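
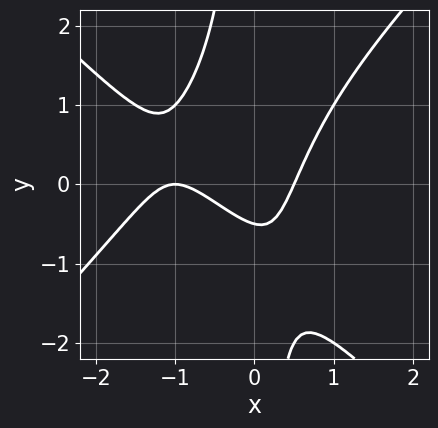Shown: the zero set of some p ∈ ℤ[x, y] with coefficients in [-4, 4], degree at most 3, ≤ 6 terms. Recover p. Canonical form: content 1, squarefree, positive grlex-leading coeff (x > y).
2*x^3 - 2*x*y^2 + 3*x^2 - 2*y - 1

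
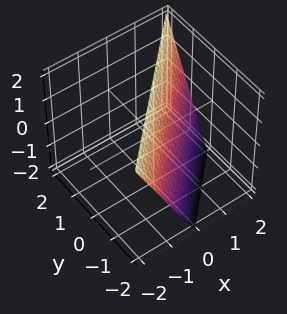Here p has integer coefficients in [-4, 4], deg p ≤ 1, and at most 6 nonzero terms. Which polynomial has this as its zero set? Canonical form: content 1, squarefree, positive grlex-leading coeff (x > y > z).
2*x - 2*y + z - 2

(a) deg p = 1. The surface is flat (a plane).
(b) From the visible intercepts: it meets the z-axis at z = 2 (among the integer gridlines); one y-axis crossing is at y = -1; one x-axis crossing is at x = 1.
(c) Solving for integer coefficients yields p as stated.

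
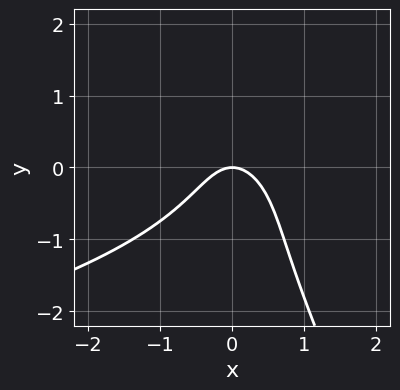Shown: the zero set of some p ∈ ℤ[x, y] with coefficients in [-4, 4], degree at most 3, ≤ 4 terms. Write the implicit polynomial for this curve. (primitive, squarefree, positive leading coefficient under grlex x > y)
1. The degree is 3 — no degree-2 curve has this shape.
2. From the axis intercepts and sections: one y-axis crossing is at y = 0; it crosses the x-axis at the gridline x = 0.
3. The integer polynomial consistent with all of this is the stated p.

2*x*y^2 + y^3 + 3*x^2 + 2*y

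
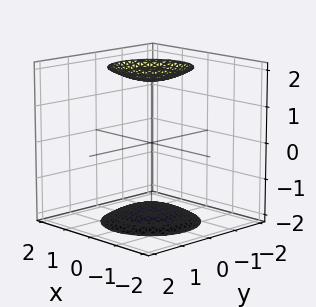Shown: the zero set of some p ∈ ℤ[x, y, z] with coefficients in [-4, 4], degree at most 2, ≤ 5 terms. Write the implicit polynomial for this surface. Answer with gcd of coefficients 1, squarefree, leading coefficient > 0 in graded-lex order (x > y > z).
There are 2 components. They look like related sheets of one shape, so recover p as a whole.
The degree is 2 — two sheets facing apart; a quadric.
By symmetry, the z-axis is an axis of rotation, so x and y enter only as x² + y²; it's symmetric under z → −z, forcing even powers of z.
Reading off the gridlines: it misses every integer gridline on the y-axis; the surface avoids every integer x-axis point in the box; a circular section at z = -2 has radius exactly 1.
Matching integer coefficients to the picture gives p.

x^2 + y^2 - z^2 + 3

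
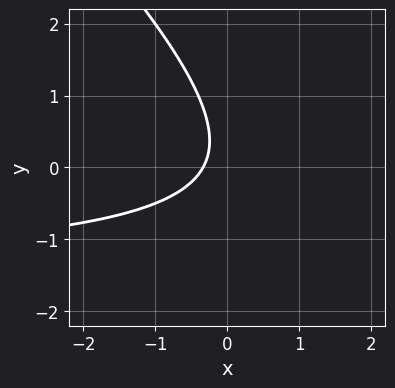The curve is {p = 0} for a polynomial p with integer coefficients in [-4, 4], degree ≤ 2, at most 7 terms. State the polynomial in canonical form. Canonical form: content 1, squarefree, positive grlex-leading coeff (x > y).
2*x*y + 2*y^2 + 3*x - y + 1

1. The degree is 2 — a generic line meets the curve in up to 2 points.
2. Against the integer gridlines: it misses every integer gridline on the y-axis.
3. Solving for integer coefficients yields p as stated.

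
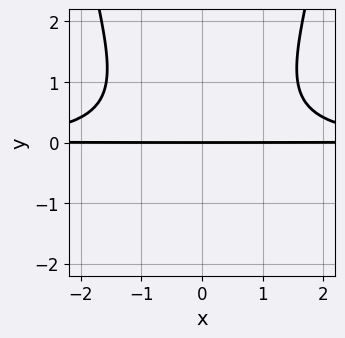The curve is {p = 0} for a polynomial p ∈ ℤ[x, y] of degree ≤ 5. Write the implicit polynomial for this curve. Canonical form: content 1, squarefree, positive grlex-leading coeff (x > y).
2*x^2*y^2 - 2*y^3 - 3*y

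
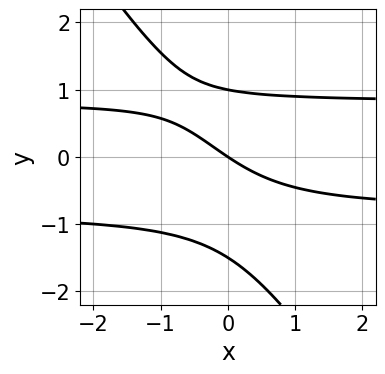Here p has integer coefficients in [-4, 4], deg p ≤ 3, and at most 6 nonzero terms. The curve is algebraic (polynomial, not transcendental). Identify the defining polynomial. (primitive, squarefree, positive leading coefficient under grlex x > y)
3*x*y^2 + 2*y^3 + y^2 - 2*x - 3*y

The degree is 3 — the shape is more complex than any degree-2 curve.
Reading off the gridlines: it crosses the x-axis at the gridline x = 0; among the integer gridlines, it crosses the y-axis at y ∈ {0, 1}.
Together with the visible shape, these determine p as stated.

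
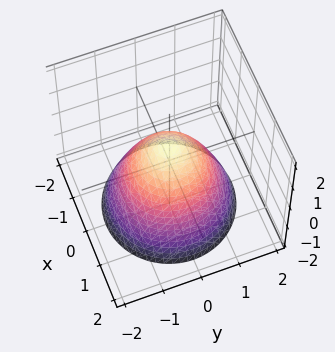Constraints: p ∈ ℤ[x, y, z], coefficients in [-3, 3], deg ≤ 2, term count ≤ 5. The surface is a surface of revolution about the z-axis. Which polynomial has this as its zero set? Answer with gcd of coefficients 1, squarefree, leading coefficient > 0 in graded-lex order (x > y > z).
First, the degree is 2 — no degree-1 surface has this shape.
Then, symmetries: every cross-section ⟂ z is a circle, so x, y appear only via x² + y².
Next, against the integer gridlines: a circular section at z = -2 has radius between 1 and 2.
Finally, assembling these constraints gives the stated polynomial.

3*x^2 + 3*y^2 + 3*z - 2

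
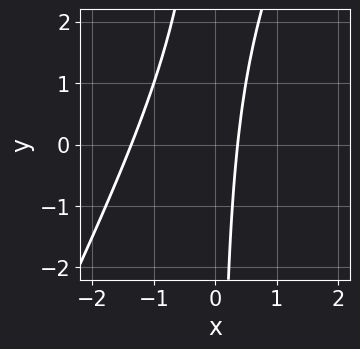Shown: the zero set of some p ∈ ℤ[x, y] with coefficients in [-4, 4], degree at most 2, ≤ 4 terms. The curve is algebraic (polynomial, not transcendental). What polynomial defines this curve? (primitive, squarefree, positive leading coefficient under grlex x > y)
First, degree: no degree-1 curve has this shape, so deg p = 2.
Next, observable constraints: the curve avoids every integer y-axis point in the box.
Finally, matching integer coefficients to the picture gives p.

2*x^2 - x*y + 2*x - 1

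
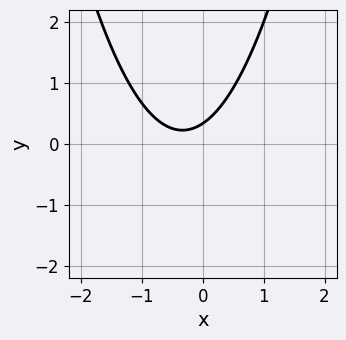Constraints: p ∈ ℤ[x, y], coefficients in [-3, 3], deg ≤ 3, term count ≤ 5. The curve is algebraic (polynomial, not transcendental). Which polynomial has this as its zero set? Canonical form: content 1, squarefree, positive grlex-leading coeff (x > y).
deg p = 2.
Reading off the gridlines: the curve avoids every integer x-axis point in the box.
Together with the visible shape, these determine p as stated.

3*x^2 + 2*x - 3*y + 1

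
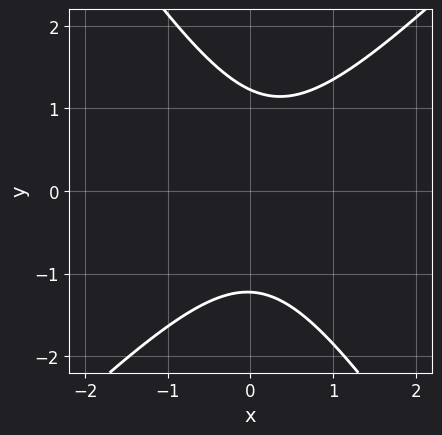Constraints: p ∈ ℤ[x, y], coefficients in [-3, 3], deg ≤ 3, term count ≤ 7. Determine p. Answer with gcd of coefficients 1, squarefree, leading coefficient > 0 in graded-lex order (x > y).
3*x^2 - x*y - 2*y^2 - x + 3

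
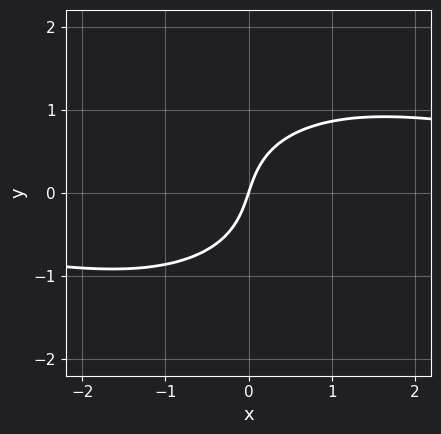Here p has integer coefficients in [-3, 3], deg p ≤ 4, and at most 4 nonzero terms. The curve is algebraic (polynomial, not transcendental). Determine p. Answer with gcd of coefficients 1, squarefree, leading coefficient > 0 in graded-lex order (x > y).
Degree: no degree-2 curve has this shape, so deg p = 3.
Observable constraints: one x-axis crossing is at x = 0; one y-axis crossing is at y = 0.
Solving for integer coefficients yields p as stated.

x^2*y + 2*y^3 - 3*x + y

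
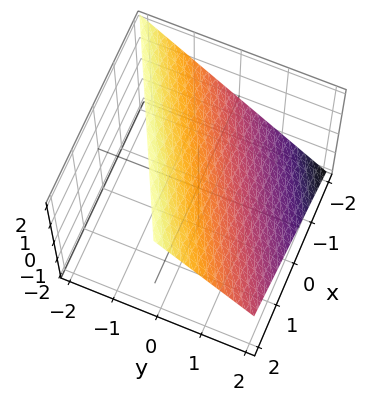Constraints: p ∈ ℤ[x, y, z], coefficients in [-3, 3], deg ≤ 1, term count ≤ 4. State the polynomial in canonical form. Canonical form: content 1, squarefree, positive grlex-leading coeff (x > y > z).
First, the degree is 1 — the surface is flat (a plane).
Then, from the visible intercepts: it crosses the x-axis at the gridline x = -2; one z-axis crossing is at z = 1; it meets the y-axis at y = 1 (among the integer gridlines).
Finally, these observations pin down the coefficients.

x - 2*y - 2*z + 2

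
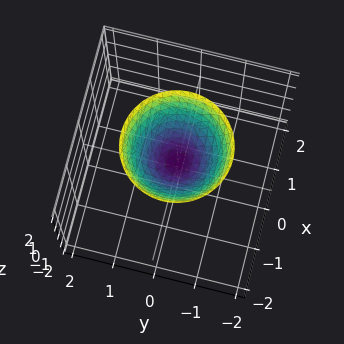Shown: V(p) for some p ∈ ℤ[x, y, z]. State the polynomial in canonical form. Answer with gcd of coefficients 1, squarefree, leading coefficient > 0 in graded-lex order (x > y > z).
deg p = 2.
By symmetry, the surface is invariant under rotation about z: p = q(x² + y², z).
Checking where it meets the axes: the surface avoids every integer x-axis point in the box; no y-intercept at any integer in the box; a circular section at z = 2 has radius between 1 and 2.
Fitting integer coefficients to these (and the overall shape) gives p.

2*x^2 + 2*y^2 - 2*z + 1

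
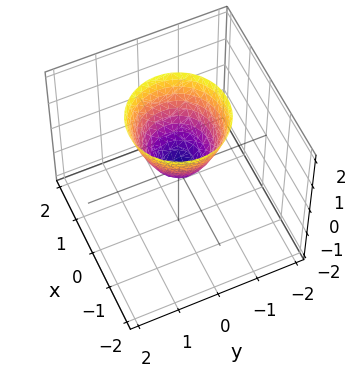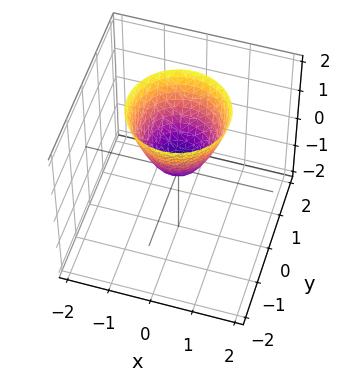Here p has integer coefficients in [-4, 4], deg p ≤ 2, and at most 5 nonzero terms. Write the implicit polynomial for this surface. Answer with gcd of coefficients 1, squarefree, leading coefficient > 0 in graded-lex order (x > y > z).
3*x^2 + 3*y^2 - 2*z

Degree: a paraboloid; a quadric, so deg p = 2.
By symmetry, the z-axis is an axis of rotation, so x and y enter only as x² + y².
Observable constraints: it meets the z-axis at z = 0 (among the integer gridlines); a circular section at z = 2 has radius between 1 and 2.
Solving for integer coefficients yields p as stated.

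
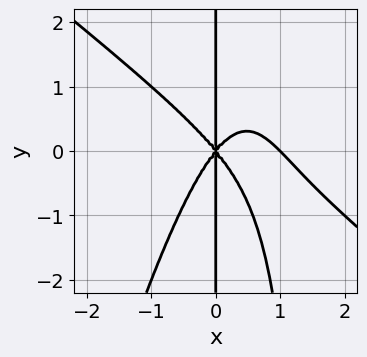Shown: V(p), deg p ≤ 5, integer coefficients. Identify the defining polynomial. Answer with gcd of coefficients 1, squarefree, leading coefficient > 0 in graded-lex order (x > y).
3*x^4 + 3*x^3*y - x^2*y^2 - 3*x^3 + 2*x*y^2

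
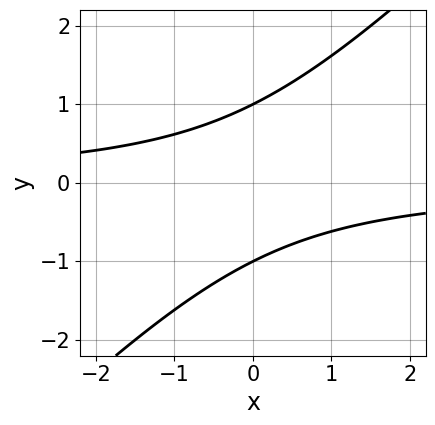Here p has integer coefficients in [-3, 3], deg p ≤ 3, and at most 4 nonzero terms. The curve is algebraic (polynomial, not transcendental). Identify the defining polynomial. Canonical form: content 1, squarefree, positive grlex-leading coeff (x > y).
x*y - y^2 + 1

1. deg p = 2. The shape is more complex than any degree-1 curve.
2. Against the integer gridlines: the y-axis gridline crossings are at y ∈ {-1, 1}; the curve avoids every integer x-axis point in the box.
3. Matching integer coefficients to the picture gives p.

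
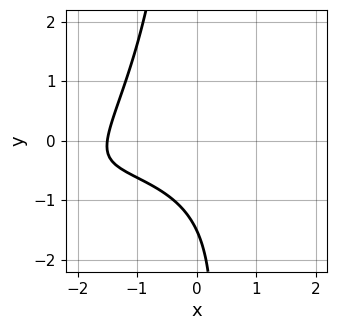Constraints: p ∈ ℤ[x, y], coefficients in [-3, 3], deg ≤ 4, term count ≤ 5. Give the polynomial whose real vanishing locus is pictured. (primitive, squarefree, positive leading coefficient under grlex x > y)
x^2*y - x*y^2 - 2*x - 2*y - 3

First, degree: no degree-2 curve has this shape, so deg p = 3.
Finally, the integer polynomial consistent with all of this is the stated p.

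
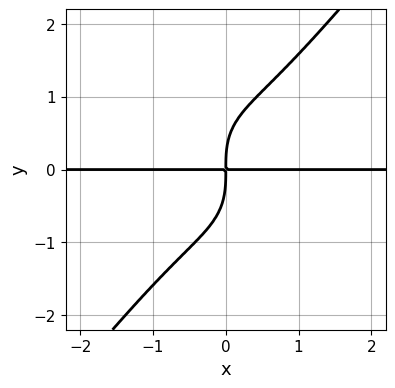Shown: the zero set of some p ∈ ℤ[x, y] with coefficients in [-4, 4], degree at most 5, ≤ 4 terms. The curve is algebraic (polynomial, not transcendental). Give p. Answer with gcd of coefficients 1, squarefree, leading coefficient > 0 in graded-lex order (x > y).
1. deg p = 4. A generic line meets the curve in up to 4 points.
2. From the axis intercepts and sections: every point of the x-axis in the box is on the curve.
3. The integer polynomial consistent with all of this is the stated p.

2*x^3*y - y^4 + 2*x*y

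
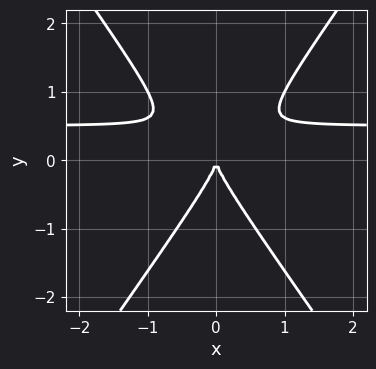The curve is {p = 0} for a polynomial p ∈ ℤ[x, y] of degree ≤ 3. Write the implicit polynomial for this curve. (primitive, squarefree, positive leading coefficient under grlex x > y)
(a) Degree: a generic line meets the curve in up to 3 points, so deg p = 3.
(b) Symmetries: the x ↦ −x reflection is a symmetry, so x appears only in even powers.
(c) Reading off the gridlines: it meets the x-axis at x = 0 (among the integer gridlines); it crosses the y-axis at the gridline y = 0.
(d) These observations pin down the coefficients.

2*x^2*y - y^3 - x^2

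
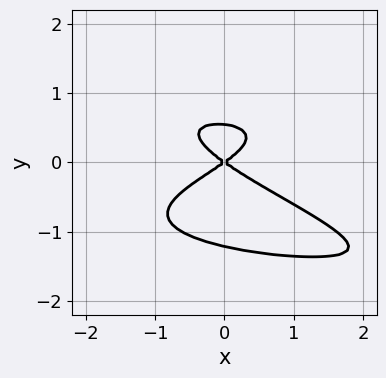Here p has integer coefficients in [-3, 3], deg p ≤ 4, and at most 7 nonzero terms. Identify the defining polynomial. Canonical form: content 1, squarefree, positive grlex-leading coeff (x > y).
First, degree: the shape is more complex than any degree-3 curve, so deg p = 4.
Then, checking where it meets the axes: one x-axis crossing is at x = 0; it meets the y-axis at y = 0 (among the integer gridlines).
Finally, assembling these constraints gives the stated polynomial.

x*y^3 + 3*y^4 + 2*y^3 + x^2 - 2*y^2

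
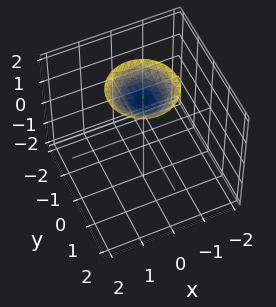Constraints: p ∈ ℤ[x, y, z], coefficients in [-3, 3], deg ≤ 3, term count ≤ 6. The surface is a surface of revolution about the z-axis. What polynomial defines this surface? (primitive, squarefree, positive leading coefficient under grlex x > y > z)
x^2 + y^2 - 2*z + 3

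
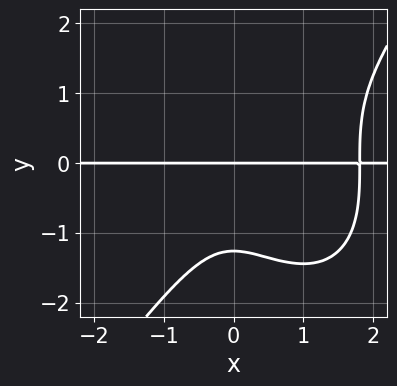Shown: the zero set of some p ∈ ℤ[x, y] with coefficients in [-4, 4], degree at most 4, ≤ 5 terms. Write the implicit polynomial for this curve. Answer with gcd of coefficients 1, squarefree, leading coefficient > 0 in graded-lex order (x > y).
(a) The degree is 4 — a generic line meets the curve in up to 4 points.
(b) Checking where it meets the axes: every point of the x-axis in the box is on the curve; it crosses the y-axis at the gridline y = 0.
(c) Assembling these constraints gives the stated polynomial.

2*x^3*y - y^4 - 3*x^2*y - 2*y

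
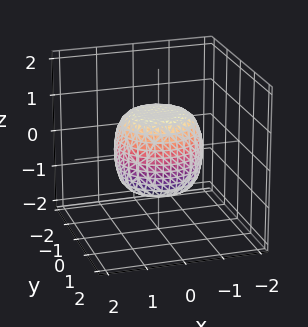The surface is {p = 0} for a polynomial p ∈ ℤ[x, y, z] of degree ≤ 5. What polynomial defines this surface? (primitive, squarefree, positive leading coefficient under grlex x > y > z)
(a) The degree is 4 — a generic line meets the surface in up to 4 points.
(b) Symmetry: every cross-section ⟂ z is a circle, so x, y appear only via x² + y².
(c) Checking where it meets the axes: a circular section at z = 1 has radius between 0 and 1; among the integer gridlines, it crosses the z-axis at z ∈ {-1, 1}.
(d) The integer polynomial consistent with all of this is the stated p.

2*x^4 + 4*x^2*y^2 + 2*y^4 - x^2 - y^2 + 2*z^2 - 2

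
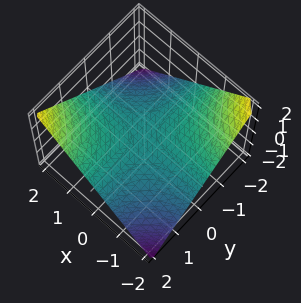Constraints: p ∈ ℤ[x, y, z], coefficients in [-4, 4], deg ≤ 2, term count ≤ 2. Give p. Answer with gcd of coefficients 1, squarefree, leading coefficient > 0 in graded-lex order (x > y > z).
x*y - 2*z

First, degree: a hyperbolic paraboloid; a quadric, so deg p = 2.
Then, reading off the gridlines: it meets the z-axis at z = 0 (among the integer gridlines); the visible x-axis segment lies entirely on the surface; every point of the y-axis in the box is on the surface.
Finally, together with the visible shape, these determine p as stated.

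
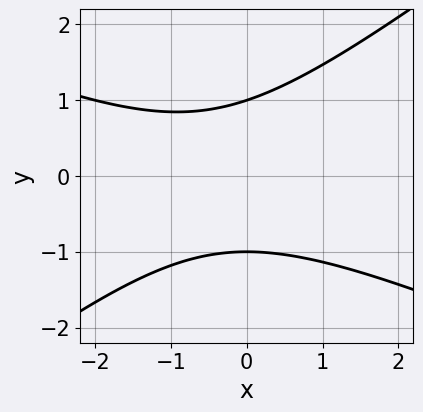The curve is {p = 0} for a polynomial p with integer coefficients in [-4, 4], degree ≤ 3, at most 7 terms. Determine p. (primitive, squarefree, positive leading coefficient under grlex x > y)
x^2 + x*y - 3*y^2 + x + 3

1. Degree: no degree-1 curve has this shape, so deg p = 2.
2. From the axis intercepts and sections: among the integer gridlines, it crosses the y-axis at y ∈ {-1, 1}; no x-intercept at any integer in the box.
3. Solving for integer coefficients yields p as stated.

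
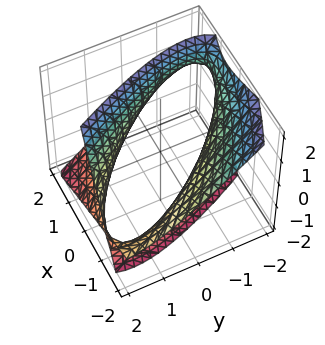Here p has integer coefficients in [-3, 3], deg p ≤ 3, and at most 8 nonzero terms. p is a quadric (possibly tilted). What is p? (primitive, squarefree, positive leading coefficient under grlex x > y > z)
x^2 + 2*x*y + 2*x*z + y^2 - z^2 - 2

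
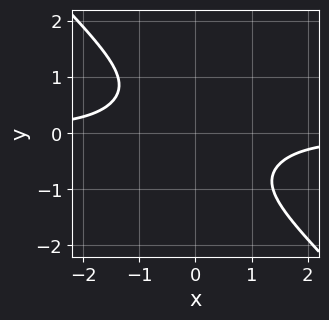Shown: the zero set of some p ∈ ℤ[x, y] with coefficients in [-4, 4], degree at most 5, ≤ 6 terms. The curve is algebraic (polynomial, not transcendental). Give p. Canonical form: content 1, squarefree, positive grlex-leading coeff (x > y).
(a) The degree is 4 — the shape is more complex than any degree-3 curve.
(b) Reading off the gridlines: it misses every integer gridline on the x-axis; it misses every integer gridline on the y-axis.
(c) These observations pin down the coefficients.

3*x^3*y + 3*y^4 + x^2 + 3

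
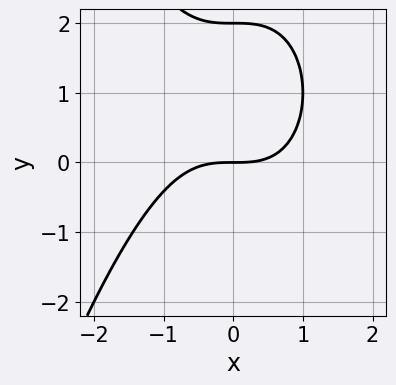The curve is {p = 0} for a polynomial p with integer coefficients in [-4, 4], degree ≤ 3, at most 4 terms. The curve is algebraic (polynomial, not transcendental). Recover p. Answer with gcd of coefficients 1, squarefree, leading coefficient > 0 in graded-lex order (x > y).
First, the degree is 3 — a generic line meets the curve in up to 3 points.
Then, from the visible intercepts: the y-axis gridline crossings are at y ∈ {0, 2}; one x-axis crossing is at x = 0.
Finally, these observations pin down the coefficients.

x^3 + y^2 - 2*y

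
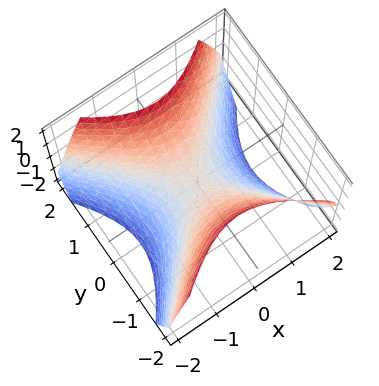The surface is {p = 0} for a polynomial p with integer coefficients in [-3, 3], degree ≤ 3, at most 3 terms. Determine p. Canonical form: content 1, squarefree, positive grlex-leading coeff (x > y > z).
(a) Degree: a saddle surface; a quadric, so deg p = 2.
(b) Symmetries: mirror symmetry y ↦ −y ⇒ only even powers of y; the x ↦ −x reflection is a symmetry, so x appears only in even powers.
(c) Observable constraints: it crosses the y-axis at the gridline y = 0; one x-axis crossing is at x = 0.
(d) Matching integer coefficients to the picture gives p.

x^2 - y^2 + z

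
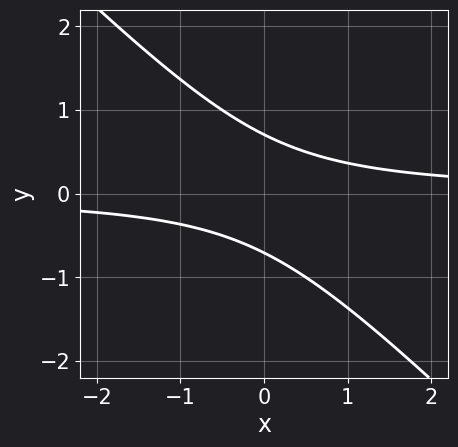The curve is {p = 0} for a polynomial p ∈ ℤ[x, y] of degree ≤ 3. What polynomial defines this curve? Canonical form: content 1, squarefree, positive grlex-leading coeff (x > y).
(a) deg p = 2. A generic line meets the curve in up to 2 points.
(b) Checking where it meets the axes: it misses every integer gridline on the x-axis.
(c) These observations pin down the coefficients.

2*x*y + 2*y^2 - 1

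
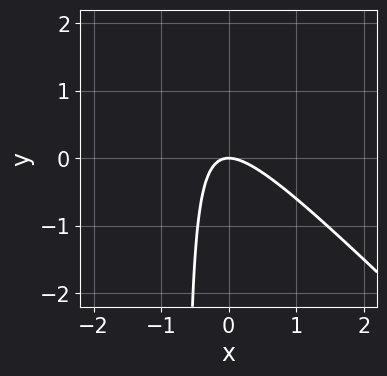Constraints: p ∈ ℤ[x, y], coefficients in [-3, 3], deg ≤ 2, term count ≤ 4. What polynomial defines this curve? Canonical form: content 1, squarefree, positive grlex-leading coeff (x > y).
3*x^2 + 3*x*y + 2*y

1. The degree is 2 — a generic line meets the curve in up to 2 points.
2. Against the integer gridlines: it meets the y-axis at y = 0 (among the integer gridlines); it crosses the x-axis at the gridline x = 0.
3. Fitting integer coefficients to these (and the overall shape) gives p.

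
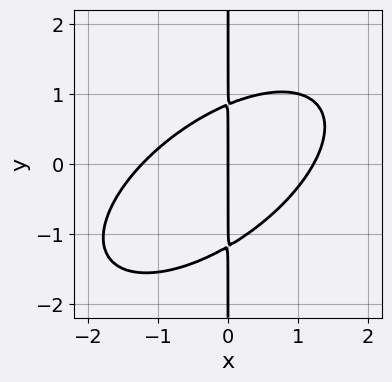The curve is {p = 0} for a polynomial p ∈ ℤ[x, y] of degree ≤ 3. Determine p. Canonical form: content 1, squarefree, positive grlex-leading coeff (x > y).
1. deg p = 3. The shape is more complex than any degree-2 curve.
2. From the axis intercepts and sections: it crosses the x-axis at the gridline x = 0; the visible y-axis segment lies entirely on the curve.
3. Fitting integer coefficients to these (and the overall shape) gives p.

2*x^3 - 3*x^2*y + 3*x*y^2 + x*y - 3*x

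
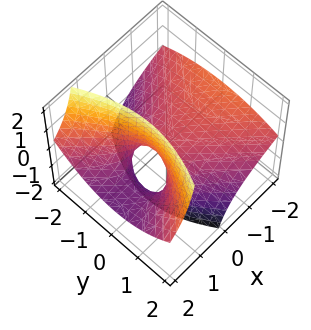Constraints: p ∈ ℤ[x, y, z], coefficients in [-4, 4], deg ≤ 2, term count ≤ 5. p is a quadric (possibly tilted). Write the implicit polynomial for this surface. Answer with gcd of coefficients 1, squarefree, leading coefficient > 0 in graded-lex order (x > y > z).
First, the degree is 2 — a generic line meets the surface in up to 2 points.
Next, checking where it meets the axes: it crosses the x-axis at the gridline x = 0; it meets the z-axis at z = 0 (among the integer gridlines).
Finally, fitting integer coefficients to these (and the overall shape) gives p.

x^2 + 3*x*z - y^2 - 2*z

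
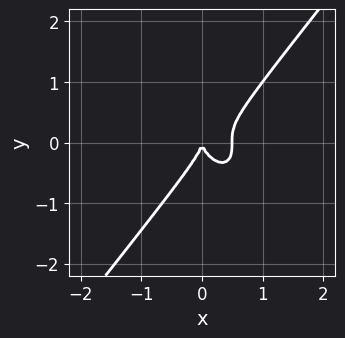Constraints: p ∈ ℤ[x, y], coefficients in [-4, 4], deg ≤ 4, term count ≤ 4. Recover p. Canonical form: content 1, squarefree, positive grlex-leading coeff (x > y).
2*x^3 - y^3 - x^2

(a) deg p = 3. No degree-2 curve has this shape.
(b) From the visible intercepts: one y-axis crossing is at y = 0; it crosses the x-axis at the gridline x = 0.
(c) Putting this together gives p.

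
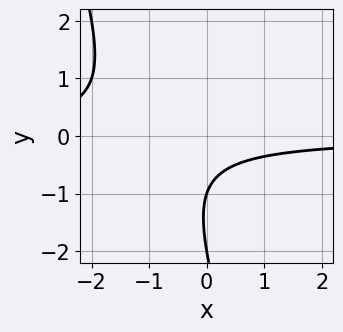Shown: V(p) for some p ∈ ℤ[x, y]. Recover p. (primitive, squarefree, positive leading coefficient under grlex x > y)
deg p = 2. A generic line meets the curve in up to 2 points.
Observable constraints: among the integer gridlines, it crosses the y-axis at y ∈ {-2, -1}; no x-intercept at any integer in the box.
Fitting integer coefficients to these (and the overall shape) gives p.

3*x*y + y^2 + 3*y + 2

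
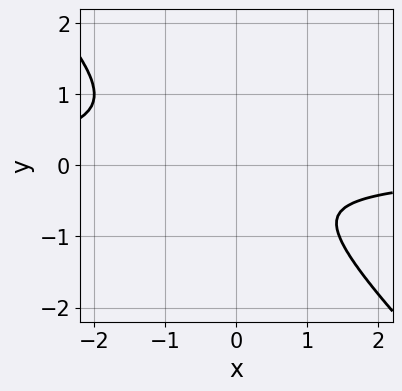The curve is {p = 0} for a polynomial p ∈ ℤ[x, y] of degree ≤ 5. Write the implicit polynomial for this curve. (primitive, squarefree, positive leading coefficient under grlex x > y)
(a) Degree: the shape is more complex than any degree-3 curve, so deg p = 4.
(b) The integer polynomial consistent with all of this is the stated p.

2*x^3*y + 2*y^4 + x^2*y + 2*x^2 + 2*y^2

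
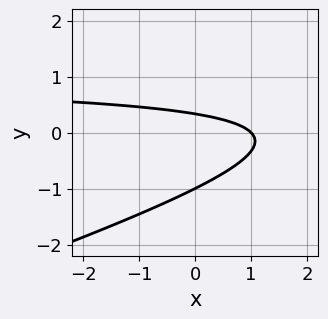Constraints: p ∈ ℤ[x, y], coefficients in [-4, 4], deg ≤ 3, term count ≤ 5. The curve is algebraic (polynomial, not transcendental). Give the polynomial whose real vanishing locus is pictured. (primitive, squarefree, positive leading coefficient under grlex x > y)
x*y - 3*y^2 - x - 2*y + 1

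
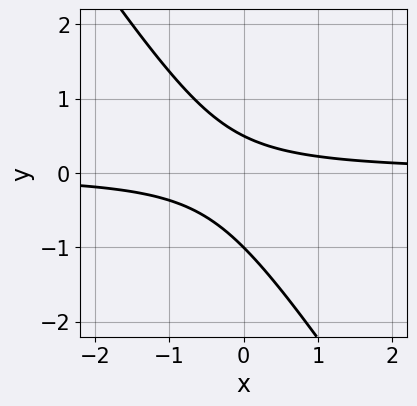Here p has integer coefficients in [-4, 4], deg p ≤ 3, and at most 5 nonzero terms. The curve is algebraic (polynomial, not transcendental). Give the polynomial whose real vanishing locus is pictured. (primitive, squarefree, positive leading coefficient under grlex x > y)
(a) deg p = 2.
(b) From the visible intercepts: the curve avoids every integer x-axis point in the box; one y-axis crossing is at y = -1.
(c) Matching integer coefficients to the picture gives p.

3*x*y + 2*y^2 + y - 1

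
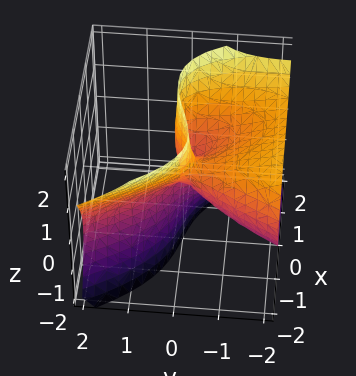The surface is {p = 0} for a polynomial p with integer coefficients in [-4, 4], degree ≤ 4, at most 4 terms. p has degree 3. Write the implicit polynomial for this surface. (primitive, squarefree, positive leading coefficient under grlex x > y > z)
2*x^3 + 3*y*z^2 - 2*x*z + 2*y^2

First, the degree is 3 — a generic line meets the surface in up to 3 points.
Then, from the axis intercepts and sections: it crosses the y-axis at the gridline y = 0; it crosses the x-axis at the gridline x = 0.
Finally, fitting integer coefficients to these (and the overall shape) gives p. Check: (0, 0, 1) on the z-axis lies on the surface, and p(0, 0, 1) = 0. ✓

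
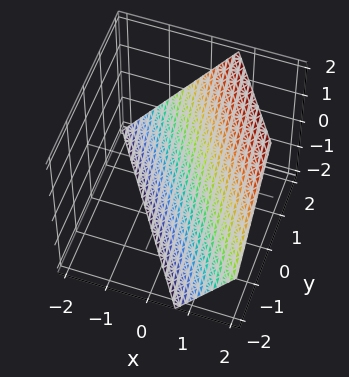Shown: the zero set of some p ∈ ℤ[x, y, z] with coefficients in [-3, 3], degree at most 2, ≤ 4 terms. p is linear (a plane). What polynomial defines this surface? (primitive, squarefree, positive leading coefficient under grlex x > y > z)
3*x + 2*y - 2*z - 2

1. The degree is 1 — every cross-section is a straight line — this is a plane.
2. Reading off the gridlines: it meets the z-axis at z = -1 (among the integer gridlines); one y-axis crossing is at y = 1.
3. Solving for integer coefficients yields p as stated.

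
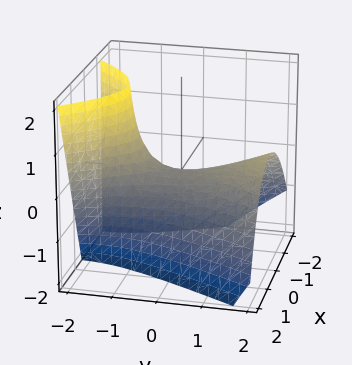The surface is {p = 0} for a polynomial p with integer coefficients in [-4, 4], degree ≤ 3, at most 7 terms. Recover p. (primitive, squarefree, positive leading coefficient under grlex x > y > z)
3*x^2 - x*z - y^2 + 2*y*z + 3*z

(a) Degree: the shape is more complex than any degree-1 surface, so deg p = 2.
(b) Against the integer gridlines: one y-axis crossing is at y = 0; it crosses the x-axis at the gridline x = 0.
(c) Together with the visible shape, these determine p as stated.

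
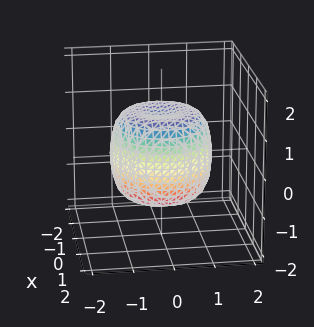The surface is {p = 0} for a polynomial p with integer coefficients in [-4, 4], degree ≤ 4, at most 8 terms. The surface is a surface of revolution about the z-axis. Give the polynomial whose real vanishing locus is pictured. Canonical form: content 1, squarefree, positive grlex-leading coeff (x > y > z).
Degree: the shape is more complex than any degree-3 surface, so deg p = 4.
Symmetries: rotational symmetry about the z-axis ⇒ p depends on x, y only through x² + y².
Reading off the gridlines: the z-axis gridline crossings are at z ∈ {-1, 1}; a circular section at z = 1 has radius exactly 1.
These observations pin down the coefficients.

x^4 + 2*x^2*y^2 + y^4 - x^2 - y^2 + z^2 - 1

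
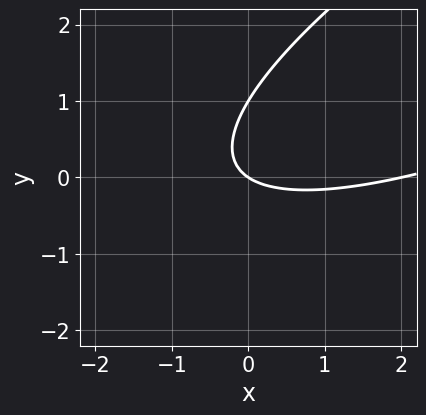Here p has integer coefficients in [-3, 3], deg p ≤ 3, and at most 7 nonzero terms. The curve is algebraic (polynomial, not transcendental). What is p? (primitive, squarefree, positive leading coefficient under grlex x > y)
First, deg p = 2.
Then, from the visible intercepts: among the integer gridlines, it crosses the x-axis at x ∈ {0, 2}; among the integer gridlines, it crosses the y-axis at y ∈ {0, 1}.
Finally, the integer polynomial consistent with all of this is the stated p.

x^2 - 3*x*y + 3*y^2 - 2*x - 3*y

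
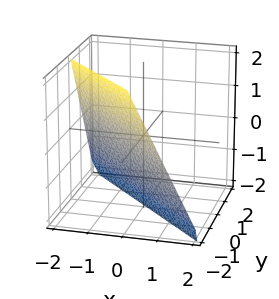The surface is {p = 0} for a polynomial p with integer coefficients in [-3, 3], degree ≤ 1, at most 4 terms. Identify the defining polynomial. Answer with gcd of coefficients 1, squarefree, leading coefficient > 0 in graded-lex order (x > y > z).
1. The degree is 1 — every cross-section is a straight line — this is a plane.
2. Observable constraints: it crosses the z-axis at the gridline z = -2; it crosses the x-axis at the gridline x = -1.
3. Assembling these constraints gives the stated polynomial. Check: (0, -1, 0) on the y-axis lies on the surface, and p(0, -1, 0) = 0. ✓

2*x + 2*y + z + 2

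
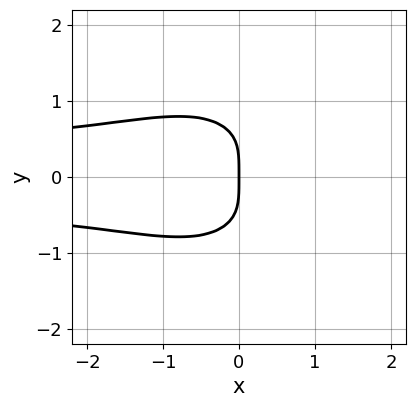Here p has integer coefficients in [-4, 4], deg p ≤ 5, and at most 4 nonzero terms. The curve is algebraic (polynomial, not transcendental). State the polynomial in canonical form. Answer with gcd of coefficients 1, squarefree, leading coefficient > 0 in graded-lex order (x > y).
x^2*y^2 + y^4 + x

(a) deg p = 4.
(b) Symmetries: it's symmetric under y → −y, forcing even powers of y.
(c) Reading off the gridlines: it meets the x-axis at x = 0 (among the integer gridlines); it meets the y-axis at y = 0 (among the integer gridlines).
(d) Solving for integer coefficients yields p as stated.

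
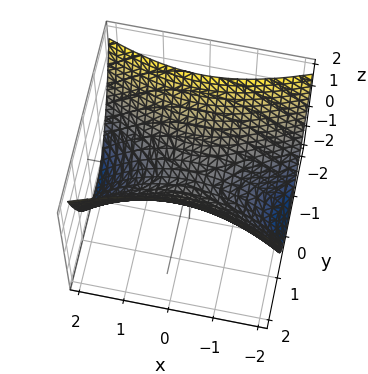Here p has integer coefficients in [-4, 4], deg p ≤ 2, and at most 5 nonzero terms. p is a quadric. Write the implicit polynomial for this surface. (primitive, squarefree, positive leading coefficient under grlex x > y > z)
deg p = 2. A saddle surface; a quadric.
Symmetries: the y ↦ −y reflection is a symmetry, so y appears only in even powers; the x ↦ −x reflection is a symmetry, so x appears only in even powers.
Reading off the gridlines: one y-axis crossing is at y = 0; it crosses the x-axis at the gridline x = 0.
The integer polynomial consistent with all of this is the stated p.

x^2 - 3*y^2 + 3*z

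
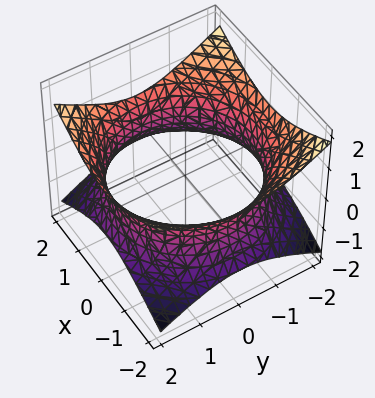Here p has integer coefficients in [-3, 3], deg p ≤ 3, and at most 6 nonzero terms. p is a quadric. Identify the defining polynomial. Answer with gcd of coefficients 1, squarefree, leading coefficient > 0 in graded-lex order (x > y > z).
x^2 + y^2 - 2*z^2 - 3

1. The degree is 2 — an hourglass — one-sheet hyperboloid; a quadric.
2. By symmetry, every cross-section ⟂ z is a circle, so x, y appear only via x² + y²; it's symmetric under z → −z, forcing even powers of z.
3. Observable constraints: it misses every integer gridline on the z-axis; a circular section at z = 0 has radius between 1 and 2.
4. Putting this together gives p.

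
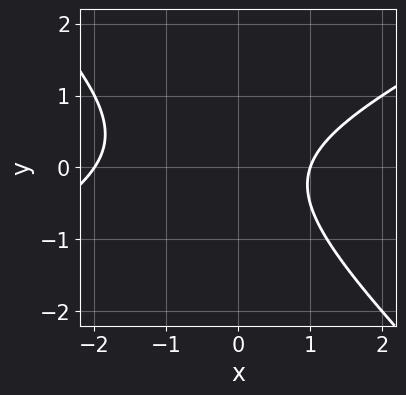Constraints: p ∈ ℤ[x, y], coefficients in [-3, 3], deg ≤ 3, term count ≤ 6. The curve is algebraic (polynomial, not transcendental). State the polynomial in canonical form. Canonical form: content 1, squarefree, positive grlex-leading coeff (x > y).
x^2 - x*y - 2*y^2 + x - 2

(a) deg p = 2. No degree-1 curve has this shape.
(b) Reading off the gridlines: among the integer gridlines, it crosses the x-axis at x ∈ {-2, 1}; no y-intercept at any integer in the box.
(c) Putting this together gives p.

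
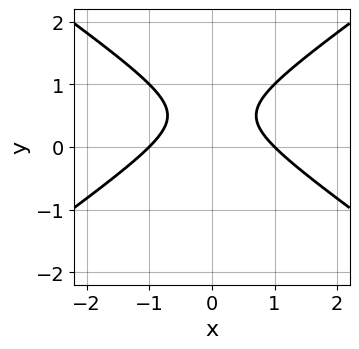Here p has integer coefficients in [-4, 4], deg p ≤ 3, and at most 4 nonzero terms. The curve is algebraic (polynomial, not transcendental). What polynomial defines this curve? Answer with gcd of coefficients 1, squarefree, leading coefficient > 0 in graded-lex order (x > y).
(a) The degree is 2 — a generic line meets the curve in up to 2 points.
(b) Symmetries: the x ↦ −x reflection is a symmetry, so x appears only in even powers.
(c) Reading off the gridlines: the x-axis gridline crossings are at x ∈ {-1, 1}; no y-intercept at any integer in the box.
(d) Assembling these constraints gives the stated polynomial.

x^2 - 2*y^2 + 2*y - 1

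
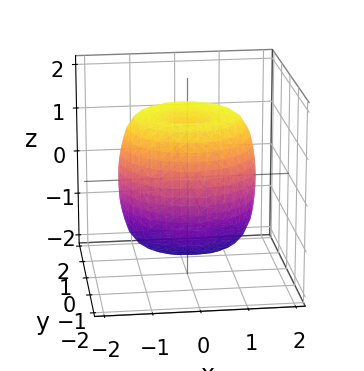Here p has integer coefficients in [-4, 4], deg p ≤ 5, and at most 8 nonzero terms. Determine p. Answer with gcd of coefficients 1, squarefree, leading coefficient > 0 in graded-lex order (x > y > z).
2*x^4 + 4*x^2*y^2 + 2*y^4 - 3*x^2 - 3*y^2 + 2*z^2 - 3

(a) The degree is 4 — a generic line meets the surface in up to 4 points.
(b) Symmetries: rotational symmetry about the z-axis ⇒ p depends on x, y only through x² + y².
(c) Reading off the gridlines: a circular section at z = 0 has radius between 1 and 2.
(d) The integer polynomial consistent with all of this is the stated p.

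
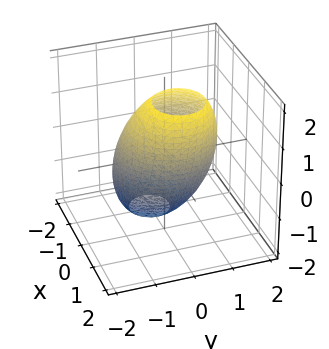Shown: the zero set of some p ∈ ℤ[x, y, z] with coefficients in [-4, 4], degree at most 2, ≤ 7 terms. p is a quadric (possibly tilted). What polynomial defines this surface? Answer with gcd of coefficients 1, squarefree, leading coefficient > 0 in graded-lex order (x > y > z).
2*x^2 - 2*x*z + 2*y^2 + z^2 - 3

(a) deg p = 2. A generic line meets the surface in up to 2 points.
(b) Putting this together gives p.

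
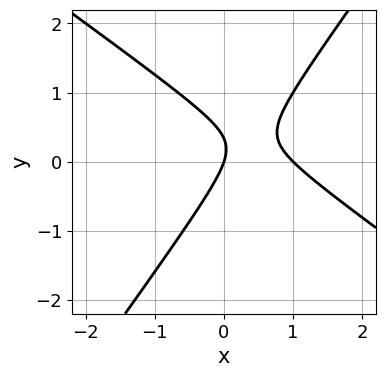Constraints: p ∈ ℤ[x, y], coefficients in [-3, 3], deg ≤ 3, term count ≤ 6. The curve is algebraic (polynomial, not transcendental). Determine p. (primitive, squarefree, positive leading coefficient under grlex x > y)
(a) Degree: the shape is more complex than any degree-1 curve, so deg p = 2.
(b) Observable constraints: one y-axis crossing is at y = 0; among the integer gridlines, it crosses the x-axis at x ∈ {0, 1}.
(c) The integer polynomial consistent with all of this is the stated p.

3*x^2 + 2*x*y - 3*y^2 - 3*x + y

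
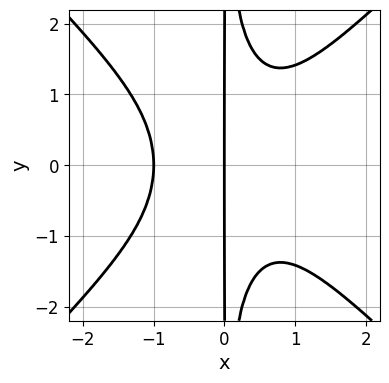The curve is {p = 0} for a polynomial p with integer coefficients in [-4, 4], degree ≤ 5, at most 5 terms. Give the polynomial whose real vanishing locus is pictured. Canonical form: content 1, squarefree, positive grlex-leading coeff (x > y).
1. The degree is 4 — no degree-3 curve has this shape.
2. Symmetries: it's symmetric under y → −y, forcing even powers of y.
3. Observable constraints: the x-axis gridline crossings are at x ∈ {-1, 0}; the visible y-axis segment lies entirely on the curve.
4. These observations pin down the coefficients.

x^4 - x^2*y^2 + x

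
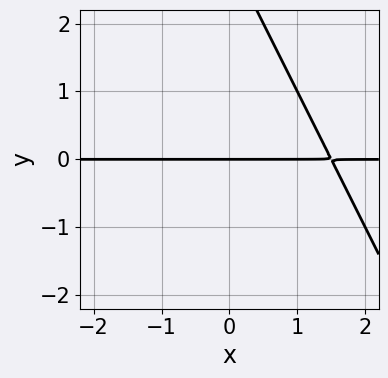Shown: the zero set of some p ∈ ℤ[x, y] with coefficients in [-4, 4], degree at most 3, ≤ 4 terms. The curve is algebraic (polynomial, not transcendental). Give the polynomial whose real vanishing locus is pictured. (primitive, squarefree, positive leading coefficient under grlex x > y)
2*x*y + y^2 - 3*y

deg p = 2. A generic line meets the curve in up to 2 points.
From the visible intercepts: it crosses the y-axis at the gridline y = 0; the visible x-axis segment lies entirely on the curve.
Together with the visible shape, these determine p as stated.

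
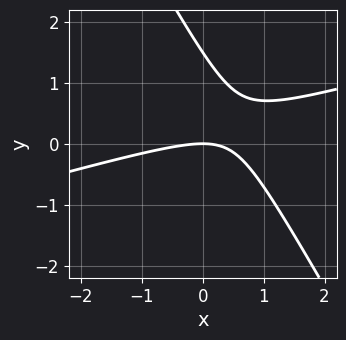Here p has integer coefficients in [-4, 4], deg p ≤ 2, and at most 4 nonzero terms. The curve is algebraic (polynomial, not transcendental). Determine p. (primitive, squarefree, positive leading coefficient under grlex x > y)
First, the degree is 2 — a generic line meets the curve in up to 2 points.
Next, observable constraints: it crosses the y-axis at the gridline y = 0; it crosses the x-axis at the gridline x = 0.
Finally, putting this together gives p.

x^2 - 3*x*y - 2*y^2 + 3*y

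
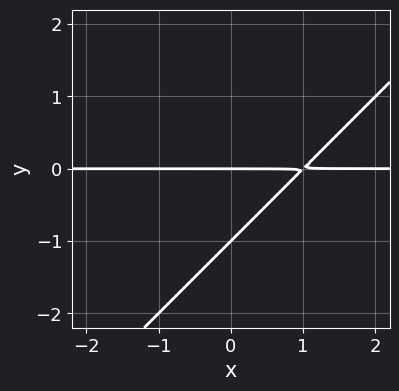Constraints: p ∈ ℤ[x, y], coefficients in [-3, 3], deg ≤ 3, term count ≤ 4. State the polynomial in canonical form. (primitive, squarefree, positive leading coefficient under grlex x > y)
x*y - y^2 - y

First, the degree is 2 — no degree-1 curve has this shape.
Next, checking where it meets the axes: the visible x-axis segment lies entirely on the curve; the y-axis gridline crossings are at y ∈ {-1, 0}.
Finally, these observations pin down the coefficients.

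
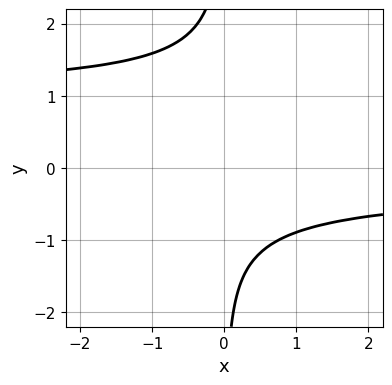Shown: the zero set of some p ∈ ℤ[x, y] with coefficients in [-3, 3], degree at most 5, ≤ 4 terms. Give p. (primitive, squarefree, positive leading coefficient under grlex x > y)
(a) deg p = 4.
(b) Against the integer gridlines: it misses every integer gridline on the y-axis; it misses every integer gridline on the x-axis.
(c) These observations pin down the coefficients.

2*x*y^3 - 2*x*y^2 + 3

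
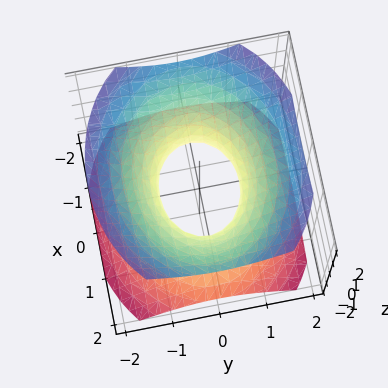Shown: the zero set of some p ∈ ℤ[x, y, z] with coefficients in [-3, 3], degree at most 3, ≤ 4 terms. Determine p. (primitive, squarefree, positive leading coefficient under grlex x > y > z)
2*x^2 + 3*y^2 - 3*z^2 - 2

1. Degree: an hourglass — one-sheet hyperboloid; a quadric, so deg p = 2.
2. Symmetries: it's symmetric under z → −z, forcing even powers of z; it's symmetric under y → −y, forcing even powers of y; it's symmetric under x → −x, forcing even powers of x.
3. Observable constraints: no z-intercept at any integer in the box; among the integer gridlines, it crosses the x-axis at x ∈ {-1, 1}.
4. These observations pin down the coefficients.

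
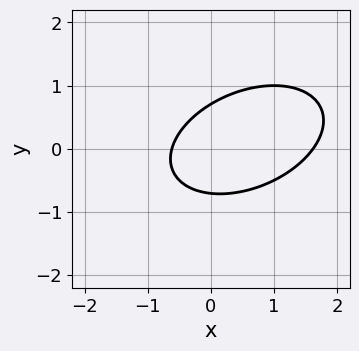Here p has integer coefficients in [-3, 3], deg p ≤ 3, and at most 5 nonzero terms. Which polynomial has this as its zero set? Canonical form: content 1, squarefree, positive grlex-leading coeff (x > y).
First, the degree is 2 — no degree-1 curve has this shape.
Finally, solving for integer coefficients yields p as stated.

x^2 - x*y + 2*y^2 - x - 1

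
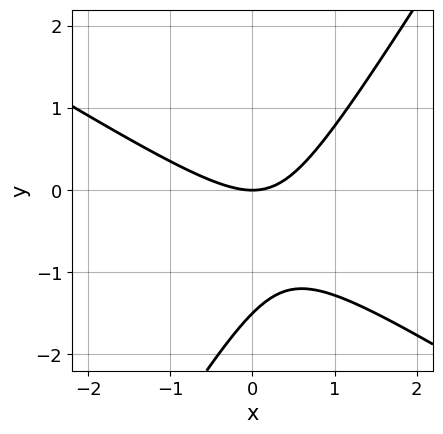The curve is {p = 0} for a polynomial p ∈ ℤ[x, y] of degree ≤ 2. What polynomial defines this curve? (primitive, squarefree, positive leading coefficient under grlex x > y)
deg p = 2.
From the axis intercepts and sections: it meets the x-axis at x = 0 (among the integer gridlines); one y-axis crossing is at y = 0.
Matching integer coefficients to the picture gives p.

2*x^2 + 2*x*y - 2*y^2 - 3*y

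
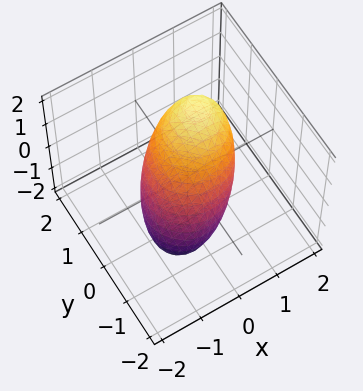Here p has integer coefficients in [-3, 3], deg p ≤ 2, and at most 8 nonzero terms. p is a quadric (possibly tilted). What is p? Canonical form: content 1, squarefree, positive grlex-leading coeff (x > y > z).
x^2 - x*z + y^2 - y*z + z^2 - 1

(a) The degree is 2 — the shape is more complex than any degree-1 surface.
(b) From the visible intercepts: among the integer gridlines, it crosses the x-axis at x ∈ {-1, 1}; among the integer gridlines, it crosses the z-axis at z ∈ {-1, 1}.
(c) The integer polynomial consistent with all of this is the stated p. Check: (0, -1, 0) on the y-axis lies on the surface, and p(0, -1, 0) = 0. ✓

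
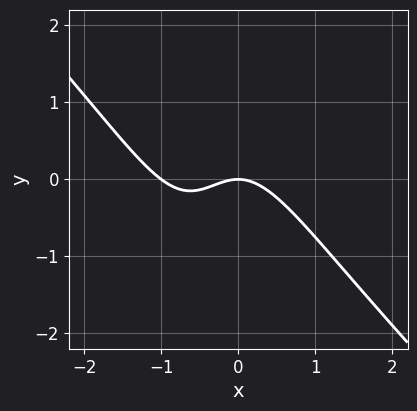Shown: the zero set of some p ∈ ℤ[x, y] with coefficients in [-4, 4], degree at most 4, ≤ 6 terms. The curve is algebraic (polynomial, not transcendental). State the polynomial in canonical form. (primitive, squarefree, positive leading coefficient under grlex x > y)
3*x^3 + 3*x^2*y + 3*x^2 + 2*x*y + 3*y

deg p = 3. No degree-2 curve has this shape.
Against the integer gridlines: one y-axis crossing is at y = 0; among the integer gridlines, it crosses the x-axis at x ∈ {-1, 0}.
Solving for integer coefficients yields p as stated.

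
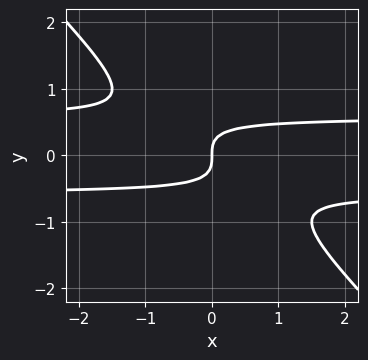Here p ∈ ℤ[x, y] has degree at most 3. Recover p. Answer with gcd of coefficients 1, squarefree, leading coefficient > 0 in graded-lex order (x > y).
First, the degree is 3 — a generic line meets the curve in up to 3 points.
Next, from the axis intercepts and sections: one y-axis crossing is at y = 0; it crosses the x-axis at the gridline x = 0.
Finally, assembling these constraints gives the stated polynomial.

3*x*y^2 + 3*y^3 - x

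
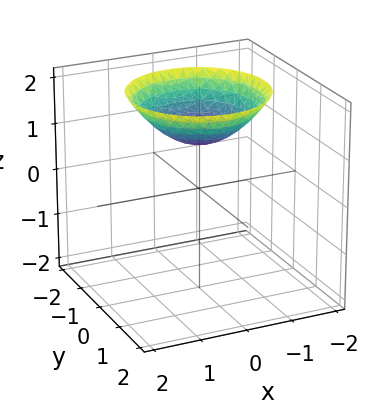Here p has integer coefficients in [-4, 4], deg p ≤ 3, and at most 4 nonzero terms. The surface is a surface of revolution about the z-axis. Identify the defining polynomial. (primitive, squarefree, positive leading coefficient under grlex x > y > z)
(a) deg p = 2. No degree-1 surface has this shape.
(b) Symmetry: the surface is invariant under rotation about z: p = q(x² + y², z).
(c) From the visible intercepts: the surface avoids every integer x-axis point in the box; one z-axis crossing is at z = 1.
(d) Solving for integer coefficients yields p as stated.

x^2 + y^2 - 2*z + 2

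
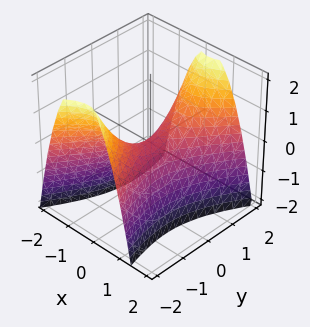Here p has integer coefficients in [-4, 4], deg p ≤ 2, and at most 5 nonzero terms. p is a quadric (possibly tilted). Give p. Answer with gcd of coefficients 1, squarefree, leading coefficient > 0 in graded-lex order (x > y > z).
1. Degree: a generic line meets the surface in up to 2 points, so deg p = 2.
2. Observable constraints: it meets the z-axis at z = 0 (among the integer gridlines); it crosses the y-axis at the gridline y = 0; it crosses the x-axis at the gridline x = 0.
3. Solving for integer coefficients yields p as stated.

3*x^2 - x*y - y^2 + 2*z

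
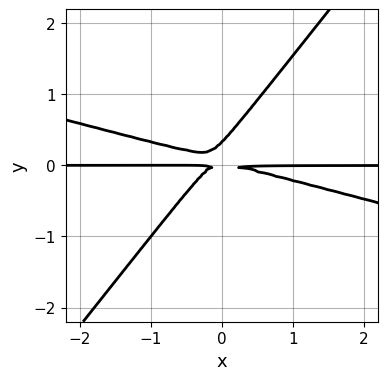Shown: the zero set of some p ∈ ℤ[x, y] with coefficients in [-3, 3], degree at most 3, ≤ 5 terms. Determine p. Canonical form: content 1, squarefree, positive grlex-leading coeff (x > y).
Degree: no degree-2 curve has this shape, so deg p = 3.
From the visible intercepts: the visible x-axis segment lies entirely on the curve.
Fitting integer coefficients to these (and the overall shape) gives p.

x^2*y + 3*x*y^2 - 3*y^3 + y^2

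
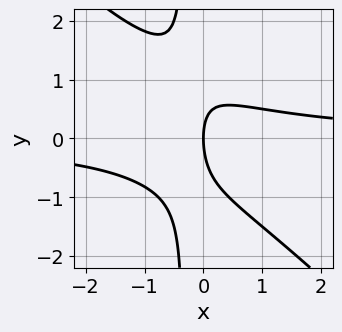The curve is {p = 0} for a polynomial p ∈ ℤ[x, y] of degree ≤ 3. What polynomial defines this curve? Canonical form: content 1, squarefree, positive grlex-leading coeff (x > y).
3*x^2*y + 3*x*y^2 + x*y + y^2 - 3*x

(a) deg p = 3. No degree-2 curve has this shape.
(b) Against the integer gridlines: one x-axis crossing is at x = 0; it crosses the y-axis at the gridline y = 0.
(c) These observations pin down the coefficients.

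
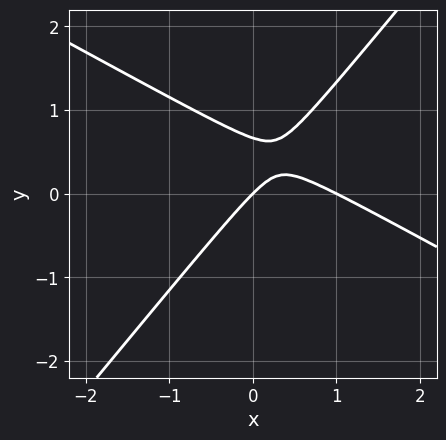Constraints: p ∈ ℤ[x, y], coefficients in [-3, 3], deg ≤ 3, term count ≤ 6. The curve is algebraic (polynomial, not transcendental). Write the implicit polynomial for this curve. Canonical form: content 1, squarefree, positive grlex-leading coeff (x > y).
1. Degree: the shape is more complex than any degree-1 curve, so deg p = 2.
2. Observable constraints: one y-axis crossing is at y = 0; the x-axis gridline crossings are at x ∈ {0, 1}.
3. Together with the visible shape, these determine p as stated.

2*x^2 + 2*x*y - 3*y^2 - 2*x + 2*y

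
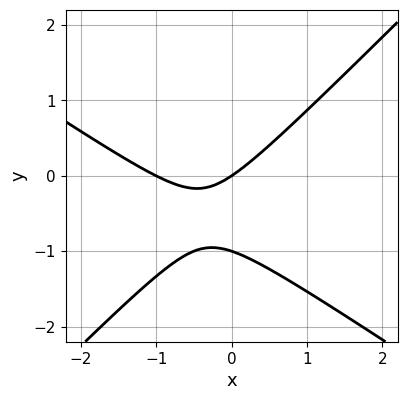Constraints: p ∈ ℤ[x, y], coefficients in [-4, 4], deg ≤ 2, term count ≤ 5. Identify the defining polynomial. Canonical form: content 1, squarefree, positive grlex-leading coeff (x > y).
2*x^2 + x*y - 3*y^2 + 2*x - 3*y

First, the degree is 2 — the shape is more complex than any degree-1 curve.
Next, reading off the gridlines: the x-axis gridline crossings are at x ∈ {-1, 0}; the y-axis gridline crossings are at y ∈ {-1, 0}.
Finally, fitting integer coefficients to these (and the overall shape) gives p.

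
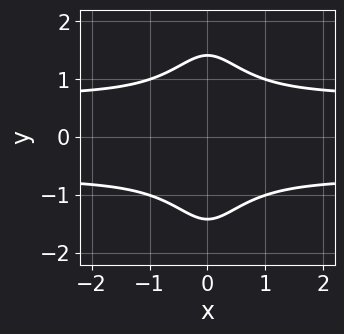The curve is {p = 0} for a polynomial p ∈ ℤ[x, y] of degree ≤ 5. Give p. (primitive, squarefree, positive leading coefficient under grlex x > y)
2*x^2*y^2 - x^2 + y^2 - 2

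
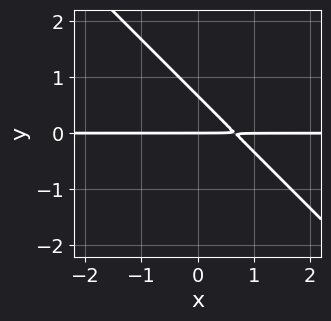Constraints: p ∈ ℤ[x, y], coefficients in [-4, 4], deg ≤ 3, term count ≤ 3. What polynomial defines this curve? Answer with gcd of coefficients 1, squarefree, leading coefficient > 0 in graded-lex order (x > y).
3*x*y + 3*y^2 - 2*y

1. Degree: a generic line meets the curve in up to 2 points, so deg p = 2.
2. Observable constraints: every point of the x-axis in the box is on the curve; it meets the y-axis at y = 0 (among the integer gridlines).
3. Fitting integer coefficients to these (and the overall shape) gives p.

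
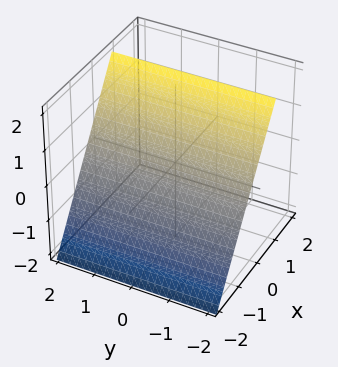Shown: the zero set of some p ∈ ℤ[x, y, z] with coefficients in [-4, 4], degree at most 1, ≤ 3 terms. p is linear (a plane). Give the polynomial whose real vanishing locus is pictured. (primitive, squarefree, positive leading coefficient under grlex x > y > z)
3*x - 2*z + 2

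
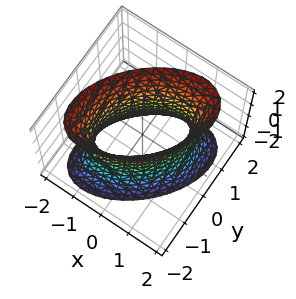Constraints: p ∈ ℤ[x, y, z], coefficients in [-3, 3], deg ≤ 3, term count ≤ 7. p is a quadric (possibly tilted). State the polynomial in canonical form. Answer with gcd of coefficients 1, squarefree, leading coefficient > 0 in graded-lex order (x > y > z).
1. deg p = 2.
2. Observable constraints: the x-axis gridline crossings are at x ∈ {-1, 1}; the y-axis gridline crossings are at y ∈ {-1, 1}.
3. Matching integer coefficients to the picture gives p.

3*x^2 - 3*x*y + 3*y^2 - z^2 - 3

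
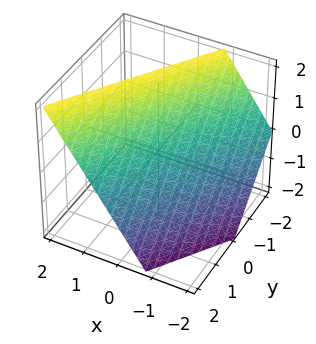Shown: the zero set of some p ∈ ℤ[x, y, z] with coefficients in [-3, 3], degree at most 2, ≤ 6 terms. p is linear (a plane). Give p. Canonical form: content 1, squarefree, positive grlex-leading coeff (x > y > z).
The degree is 1 — every cross-section is a straight line — this is a plane.
Observable constraints: one y-axis crossing is at y = 1; it meets the z-axis at z = 1 (among the integer gridlines).
Matching integer coefficients to the picture gives p.

3*x - 2*y - 2*z + 2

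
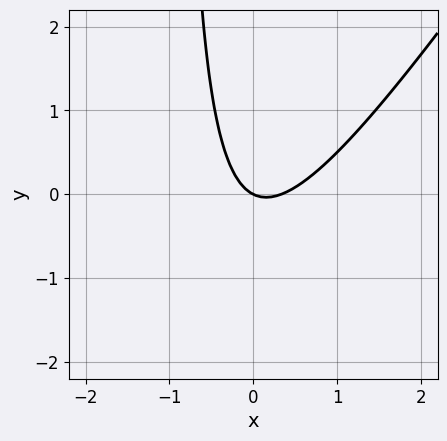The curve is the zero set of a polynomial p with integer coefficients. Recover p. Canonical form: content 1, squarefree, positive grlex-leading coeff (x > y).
The degree is 2 — the shape is more complex than any degree-1 curve.
Against the integer gridlines: it crosses the x-axis at the gridline x = 0; one y-axis crossing is at y = 0.
The integer polynomial consistent with all of this is the stated p.

3*x^2 - 2*x*y - x - 2*y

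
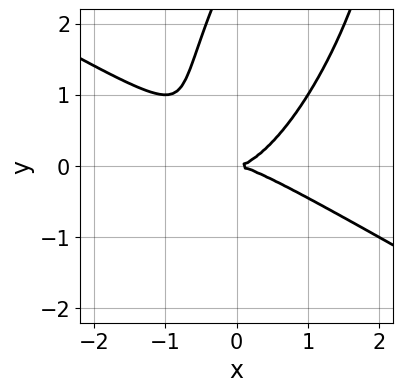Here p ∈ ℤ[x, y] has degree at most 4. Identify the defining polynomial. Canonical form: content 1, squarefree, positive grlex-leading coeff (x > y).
2*x^3 + 2*x^2*y - 2*x*y^2 + y^3 - 3*y^2

(a) Degree: the shape is more complex than any degree-2 curve, so deg p = 3.
(b) Observable constraints: it meets the y-axis at y = 0 (among the integer gridlines); one x-axis crossing is at x = 0.
(c) Fitting integer coefficients to these (and the overall shape) gives p.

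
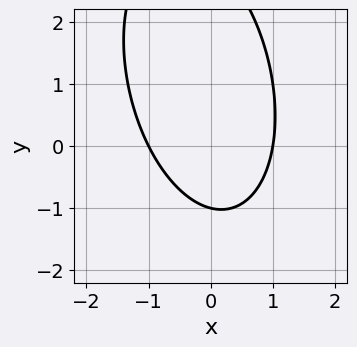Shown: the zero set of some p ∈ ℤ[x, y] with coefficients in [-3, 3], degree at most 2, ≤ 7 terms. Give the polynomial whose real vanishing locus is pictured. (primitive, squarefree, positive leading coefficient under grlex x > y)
The degree is 2 — no degree-1 curve has this shape.
Against the integer gridlines: it meets the y-axis at y = -1 (among the integer gridlines); among the integer gridlines, it crosses the x-axis at x ∈ {-1, 1}.
Putting this together gives p.

3*x^2 + x*y + y^2 - 2*y - 3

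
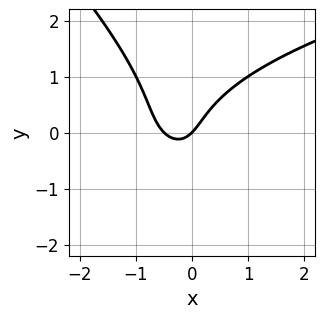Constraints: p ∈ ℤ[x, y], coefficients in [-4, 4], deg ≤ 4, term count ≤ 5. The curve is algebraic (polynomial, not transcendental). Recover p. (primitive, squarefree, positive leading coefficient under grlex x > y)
x*y^2 + y^3 - 2*x^2 - x + y

1. deg p = 3.
2. From the axis intercepts and sections: it crosses the y-axis at the gridline y = 0; one x-axis crossing is at x = 0.
3. These observations pin down the coefficients.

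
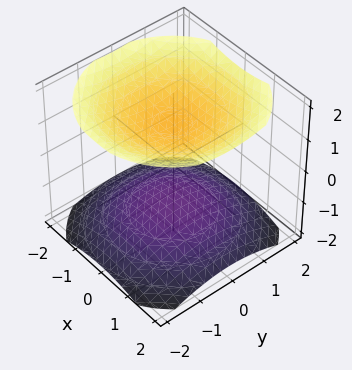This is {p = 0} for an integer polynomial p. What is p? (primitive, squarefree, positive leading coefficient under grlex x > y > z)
1. I count 2 distinct pieces.
2. The degree is 2 — the shape is more complex than any degree-1 surface.
3. Symmetries: rotational symmetry about the z-axis ⇒ p depends on x, y only through x² + y².
4. From the visible intercepts: it misses every integer gridline on the x-axis; it misses every integer gridline on the y-axis.
5. The integer polynomial consistent with all of this is the stated p.

x^2 + y^2 - 2*z^2 + 3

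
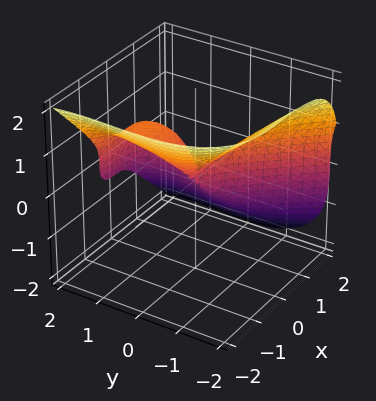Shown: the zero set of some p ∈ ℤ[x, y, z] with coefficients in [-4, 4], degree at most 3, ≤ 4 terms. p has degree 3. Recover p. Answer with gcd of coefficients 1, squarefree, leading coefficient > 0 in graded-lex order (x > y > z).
2*x^3 + y^3 + 2*z^3 - 2*y^2

1. The degree is 3 — the shape is more complex than any degree-2 surface.
2. Checking where it meets the axes: it meets the z-axis at z = 0 (among the integer gridlines); the y-axis gridline crossings are at y ∈ {0, 2}; one x-axis crossing is at x = 0.
3. Matching integer coefficients to the picture gives p.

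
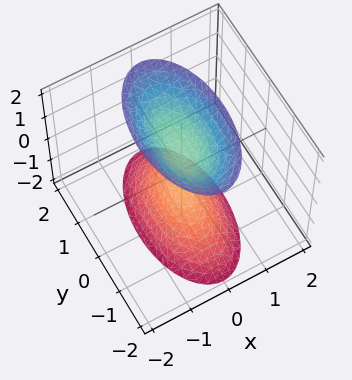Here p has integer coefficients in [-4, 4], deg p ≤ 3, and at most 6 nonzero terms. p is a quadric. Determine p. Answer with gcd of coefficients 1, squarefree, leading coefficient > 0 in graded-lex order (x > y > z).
3*x^2 + y^2 - z^2 + 1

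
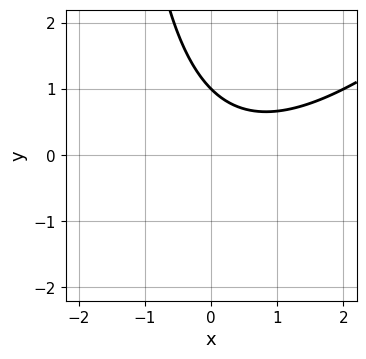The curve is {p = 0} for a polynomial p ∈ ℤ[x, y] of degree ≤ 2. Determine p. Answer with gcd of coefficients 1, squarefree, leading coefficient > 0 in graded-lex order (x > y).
x^2 - x*y - x - 2*y + 2

The degree is 2 — the shape is more complex than any degree-1 curve.
Against the integer gridlines: one y-axis crossing is at y = 1; the curve avoids every integer x-axis point in the box.
Matching integer coefficients to the picture gives p.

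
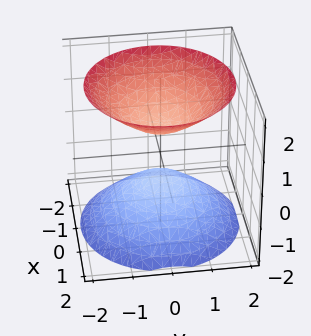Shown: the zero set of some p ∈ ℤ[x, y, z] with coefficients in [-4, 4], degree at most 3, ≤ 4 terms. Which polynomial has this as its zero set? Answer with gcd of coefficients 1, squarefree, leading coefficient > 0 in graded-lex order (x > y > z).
First, the picture has 2 separate pieces. Treating them together as one polynomial.
Then, degree: two separate bowl-shaped sheets opening away from each other; a quadric, so deg p = 2.
Then, symmetries: it's symmetric under z → −z, forcing even powers of z; the surface is invariant under rotation about z: p = q(x² + y², z).
Next, checking where it meets the axes: a circular section at z = 2 has radius between 1 and 2; no x-intercept at any integer in the box; the surface avoids every integer y-axis point in the box.
Finally, assembling these constraints gives the stated polynomial.

2*x^2 + 2*y^2 - 2*z^2 + 1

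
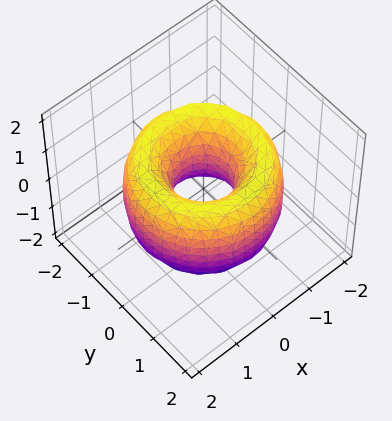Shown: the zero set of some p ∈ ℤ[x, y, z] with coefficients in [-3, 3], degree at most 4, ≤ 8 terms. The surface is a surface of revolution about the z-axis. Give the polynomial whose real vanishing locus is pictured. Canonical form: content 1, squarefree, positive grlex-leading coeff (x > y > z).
(a) deg p = 4. No degree-3 surface has this shape.
(b) Symmetries: rotational symmetry about the z-axis ⇒ p depends on x, y only through x² + y².
(c) From the visible intercepts: a circular section at z = 0 has radius between 0 and 1; it misses every integer gridline on the z-axis.
(d) Solving for integer coefficients yields p as stated.

x^4 + 2*x^2*y^2 + y^4 - 3*x^2 - 3*y^2 + z^2 + 1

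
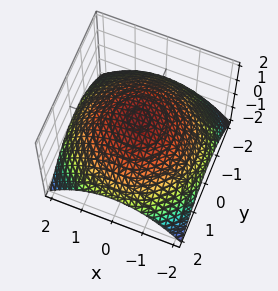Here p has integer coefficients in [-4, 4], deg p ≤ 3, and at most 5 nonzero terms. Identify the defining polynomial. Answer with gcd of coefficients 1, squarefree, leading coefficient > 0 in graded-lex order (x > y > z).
x^2 + y^2 + 3*z - 3

First, deg p = 2.
Then, symmetries: rotational symmetry about the z-axis ⇒ p depends on x, y only through x² + y².
Next, checking where it meets the axes: a circular section at z = 0 has radius between 1 and 2; it meets the z-axis at z = 1 (among the integer gridlines).
Finally, putting this together gives p.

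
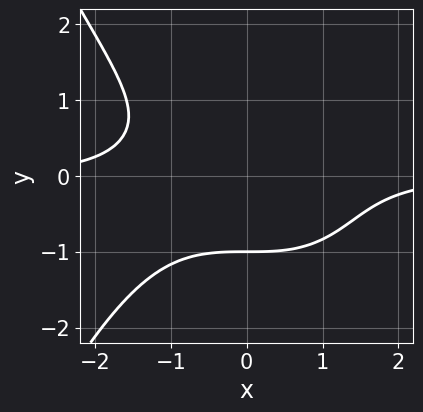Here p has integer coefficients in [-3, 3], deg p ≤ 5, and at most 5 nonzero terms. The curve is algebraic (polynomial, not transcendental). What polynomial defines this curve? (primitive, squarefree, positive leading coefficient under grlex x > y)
x^3*y + 2*y^3 + 2

Degree: no degree-3 curve has this shape, so deg p = 4.
Against the integer gridlines: it crosses the y-axis at the gridline y = -1; the curve avoids every integer x-axis point in the box.
Putting this together gives p.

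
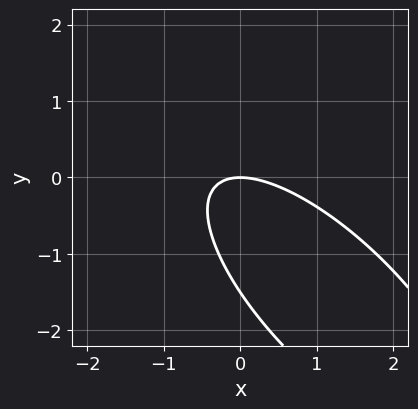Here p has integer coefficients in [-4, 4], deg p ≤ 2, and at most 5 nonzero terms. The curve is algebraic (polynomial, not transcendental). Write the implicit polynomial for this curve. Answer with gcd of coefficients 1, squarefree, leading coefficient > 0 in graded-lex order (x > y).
2*x^2 + 3*x*y + 2*y^2 + 3*y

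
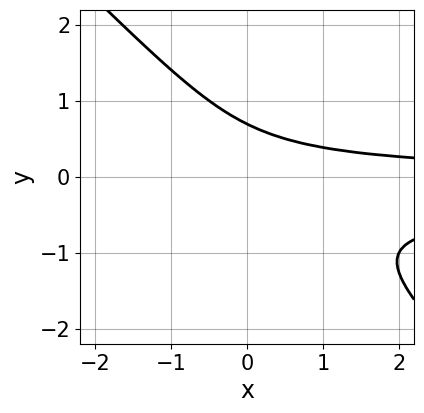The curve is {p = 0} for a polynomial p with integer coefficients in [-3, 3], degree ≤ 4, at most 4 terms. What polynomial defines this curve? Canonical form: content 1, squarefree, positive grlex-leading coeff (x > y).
3*x*y^2 + 3*y^3 + x*y - 1

The degree is 3 — no degree-2 curve has this shape.
From the visible intercepts: it misses every integer gridline on the x-axis.
Fitting integer coefficients to these (and the overall shape) gives p.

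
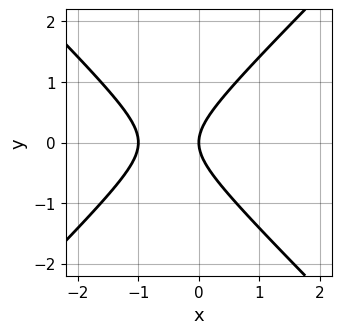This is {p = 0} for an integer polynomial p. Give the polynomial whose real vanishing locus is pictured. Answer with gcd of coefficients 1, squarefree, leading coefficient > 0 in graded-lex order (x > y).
1. Degree: the shape is more complex than any degree-1 curve, so deg p = 2.
2. Symmetries: it's symmetric under y → −y, forcing even powers of y.
3. Against the integer gridlines: it meets the y-axis at y = 0 (among the integer gridlines); the x-axis gridline crossings are at x ∈ {-1, 0}.
4. Assembling these constraints gives the stated polynomial.

x^2 - y^2 + x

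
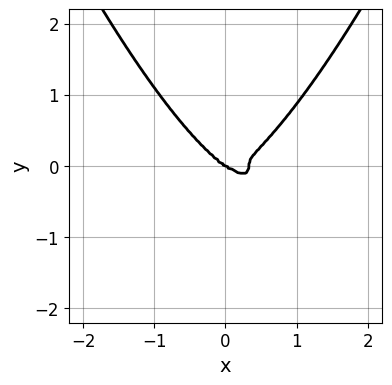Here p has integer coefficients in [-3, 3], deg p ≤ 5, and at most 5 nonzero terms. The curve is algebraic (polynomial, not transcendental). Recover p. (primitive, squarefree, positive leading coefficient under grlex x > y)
1. deg p = 4. No degree-3 curve has this shape.
2. Against the integer gridlines: one y-axis crossing is at y = 0; one x-axis crossing is at x = 0.
3. These observations pin down the coefficients.

3*x^4 - x^3 - 3*y^3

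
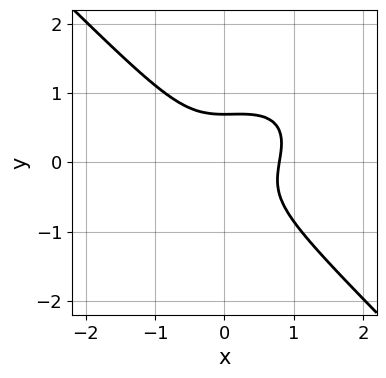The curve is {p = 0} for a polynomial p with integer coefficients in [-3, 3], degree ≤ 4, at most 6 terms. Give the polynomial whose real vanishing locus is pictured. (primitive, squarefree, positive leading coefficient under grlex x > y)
2*x^3 - x^2*y + 3*y^3 - 1

(a) deg p = 3. The shape is more complex than any degree-2 curve.
(b) Matching integer coefficients to the picture gives p.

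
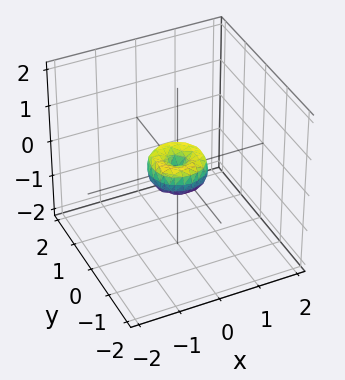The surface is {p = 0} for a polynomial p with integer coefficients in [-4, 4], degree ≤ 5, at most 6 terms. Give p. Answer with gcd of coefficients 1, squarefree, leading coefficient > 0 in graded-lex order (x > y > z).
2*x^4 + 4*x^2*y^2 + 2*y^4 - x^2 - y^2 + z^2

The degree is 4 — no degree-3 surface has this shape.
By symmetry, every cross-section ⟂ z is a circle, so x, y appear only via x² + y².
From the visible intercepts: it crosses the z-axis at the gridline z = 0; a circular section at z = 0 has radius between 0 and 1; one x-axis crossing is at x = 0.
Solving for integer coefficients yields p as stated.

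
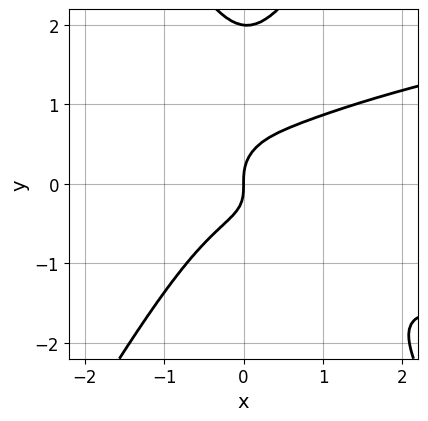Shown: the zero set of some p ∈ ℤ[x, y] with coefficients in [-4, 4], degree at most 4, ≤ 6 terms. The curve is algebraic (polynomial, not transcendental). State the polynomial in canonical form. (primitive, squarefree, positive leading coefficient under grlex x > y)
First, the degree is 4 — the shape is more complex than any degree-3 curve.
Next, against the integer gridlines: among the integer gridlines, it crosses the y-axis at y ∈ {0, 2}; it meets the x-axis at x = 0 (among the integer gridlines).
Finally, solving for integer coefficients yields p as stated.

3*x^2*y^2 - y^4 - 2*x^3 + 2*y^3 - x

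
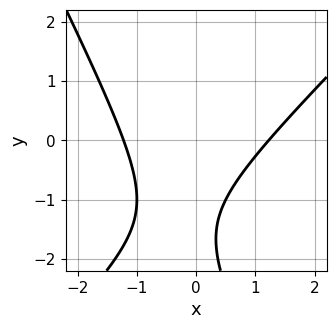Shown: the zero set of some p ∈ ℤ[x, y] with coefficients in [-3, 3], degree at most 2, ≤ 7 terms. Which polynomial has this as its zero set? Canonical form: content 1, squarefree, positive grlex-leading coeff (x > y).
1. deg p = 2. No degree-1 curve has this shape.
2. Against the integer gridlines: it misses every integer gridline on the y-axis.
3. These observations pin down the coefficients.

2*x^2 - x*y - y^2 - 3*y - 3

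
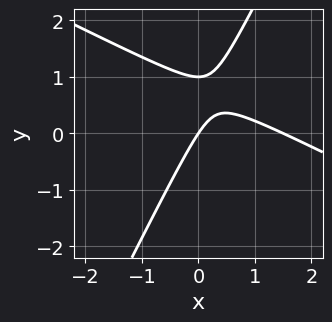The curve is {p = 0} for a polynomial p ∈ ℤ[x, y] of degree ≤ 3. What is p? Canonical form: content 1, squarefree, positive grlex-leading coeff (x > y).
First, the degree is 2 — a generic line meets the curve in up to 2 points.
Next, observable constraints: among the integer gridlines, it crosses the y-axis at y ∈ {0, 1}; it meets the x-axis at x = 0 (among the integer gridlines).
Finally, the integer polynomial consistent with all of this is the stated p.

2*x^2 + 3*x*y - 2*y^2 - 3*x + 2*y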